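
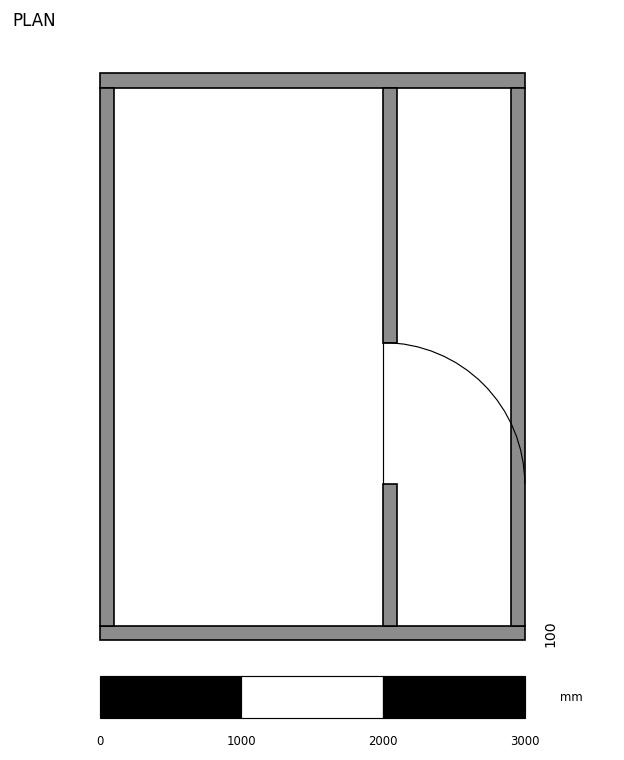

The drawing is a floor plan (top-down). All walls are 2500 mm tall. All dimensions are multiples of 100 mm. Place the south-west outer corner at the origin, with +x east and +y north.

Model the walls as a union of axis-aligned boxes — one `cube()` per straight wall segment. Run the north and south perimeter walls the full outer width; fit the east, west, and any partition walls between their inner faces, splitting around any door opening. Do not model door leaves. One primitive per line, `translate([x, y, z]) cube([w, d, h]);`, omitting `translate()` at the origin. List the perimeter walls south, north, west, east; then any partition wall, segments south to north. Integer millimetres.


cube([3000, 100, 2500]);
translate([0, 3900, 0]) cube([3000, 100, 2500]);
translate([0, 100, 0]) cube([100, 3800, 2500]);
translate([2900, 100, 0]) cube([100, 3800, 2500]);
translate([2000, 100, 0]) cube([100, 1000, 2500]);
translate([2000, 2100, 0]) cube([100, 1800, 2500]);


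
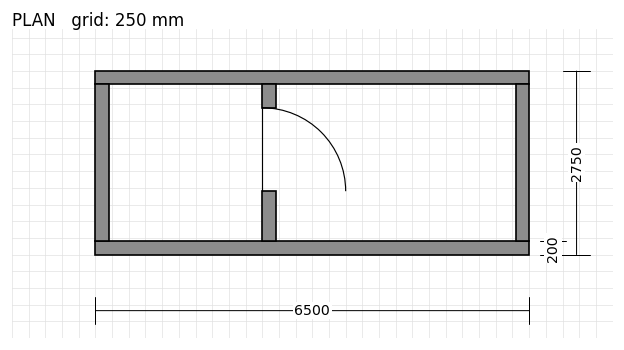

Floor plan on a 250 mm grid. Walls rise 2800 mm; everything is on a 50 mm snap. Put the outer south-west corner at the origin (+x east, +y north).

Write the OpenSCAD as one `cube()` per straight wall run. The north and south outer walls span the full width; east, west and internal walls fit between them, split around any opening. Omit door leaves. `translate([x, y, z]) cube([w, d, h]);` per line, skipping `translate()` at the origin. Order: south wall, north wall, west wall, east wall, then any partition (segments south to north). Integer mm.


cube([6500, 200, 2800]);
translate([0, 2550, 0]) cube([6500, 200, 2800]);
translate([0, 200, 0]) cube([200, 2350, 2800]);
translate([6300, 200, 0]) cube([200, 2350, 2800]);
translate([2500, 200, 0]) cube([200, 750, 2800]);
translate([2500, 2200, 0]) cube([200, 350, 2800]);


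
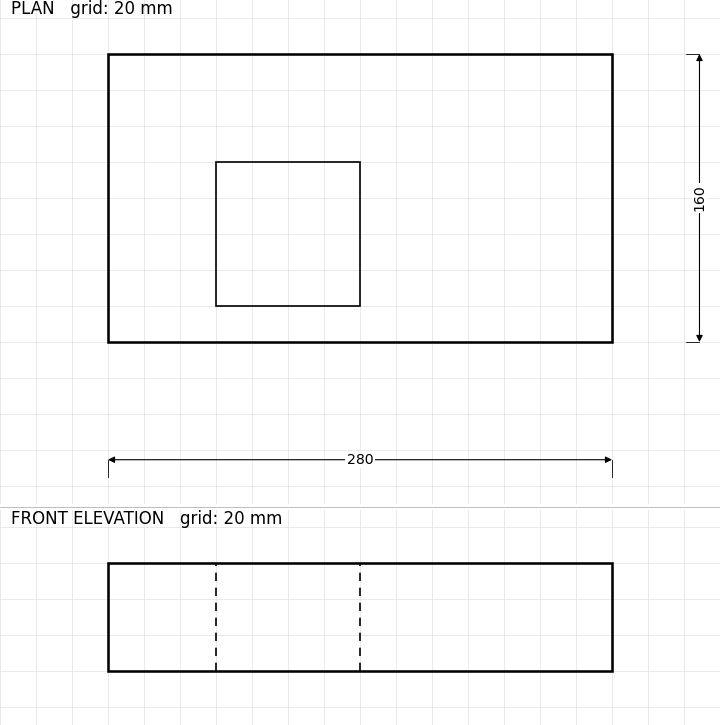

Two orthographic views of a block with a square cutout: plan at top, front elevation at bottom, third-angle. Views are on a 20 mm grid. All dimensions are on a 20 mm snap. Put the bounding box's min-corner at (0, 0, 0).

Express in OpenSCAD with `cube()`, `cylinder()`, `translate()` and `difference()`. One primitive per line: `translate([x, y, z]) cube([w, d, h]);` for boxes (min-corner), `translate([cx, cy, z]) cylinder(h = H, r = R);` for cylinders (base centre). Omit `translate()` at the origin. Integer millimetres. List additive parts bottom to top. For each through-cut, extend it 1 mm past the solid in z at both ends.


difference() {
  cube([280, 160, 60]);
  translate([60, 20, -1]) cube([80, 80, 62]);
}


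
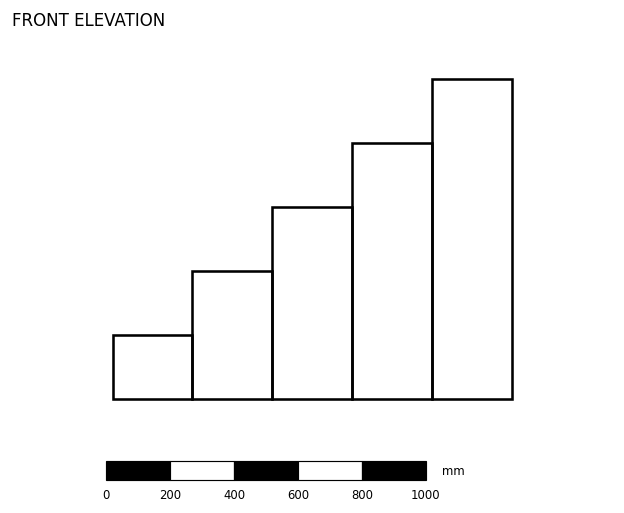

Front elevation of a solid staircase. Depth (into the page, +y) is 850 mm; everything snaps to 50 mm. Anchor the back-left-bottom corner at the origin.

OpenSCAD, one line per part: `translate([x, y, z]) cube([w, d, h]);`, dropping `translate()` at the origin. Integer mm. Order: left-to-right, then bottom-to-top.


cube([250, 850, 200]);
translate([250, 0, 0]) cube([250, 850, 400]);
translate([500, 0, 0]) cube([250, 850, 600]);
translate([750, 0, 0]) cube([250, 850, 800]);
translate([1000, 0, 0]) cube([250, 850, 1000]);


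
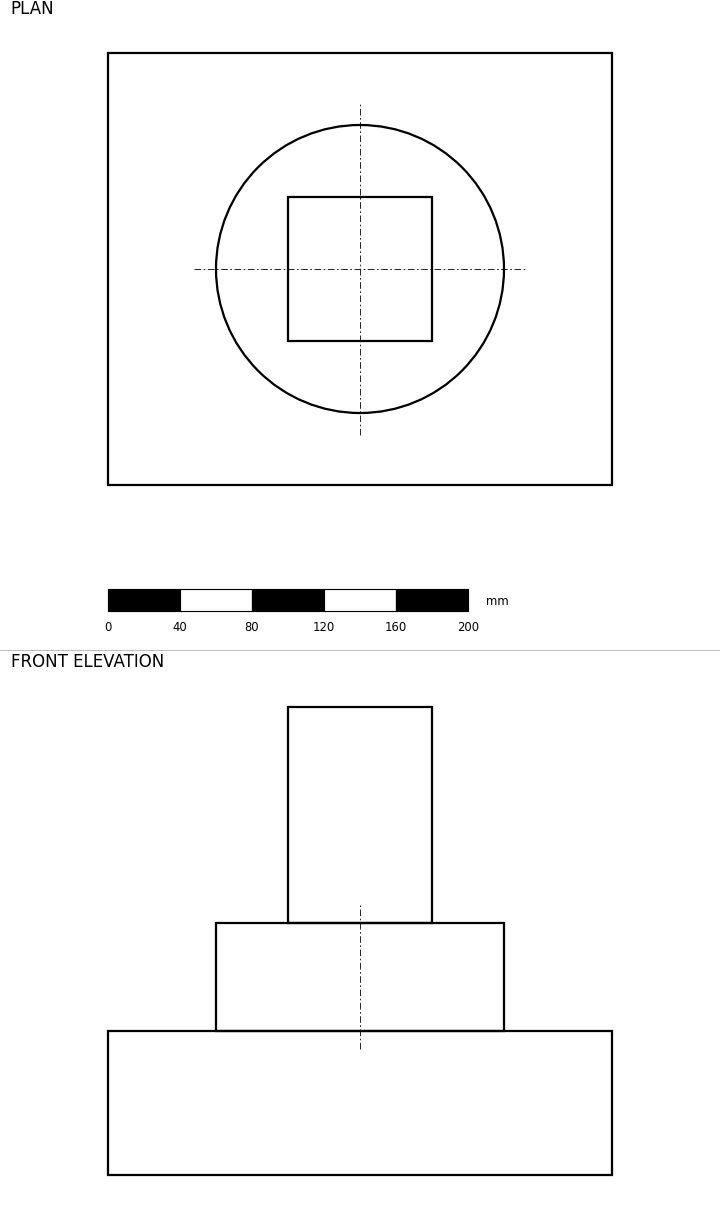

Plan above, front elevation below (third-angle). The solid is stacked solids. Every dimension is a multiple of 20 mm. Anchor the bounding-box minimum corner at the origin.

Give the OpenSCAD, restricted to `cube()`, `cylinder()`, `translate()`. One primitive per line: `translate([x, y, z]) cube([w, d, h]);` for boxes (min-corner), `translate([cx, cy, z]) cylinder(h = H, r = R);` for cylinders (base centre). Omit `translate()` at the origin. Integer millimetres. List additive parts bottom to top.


cube([280, 240, 80]);
translate([140, 120, 80]) cylinder(h = 60, r = 80);
translate([100, 80, 140]) cube([80, 80, 120]);


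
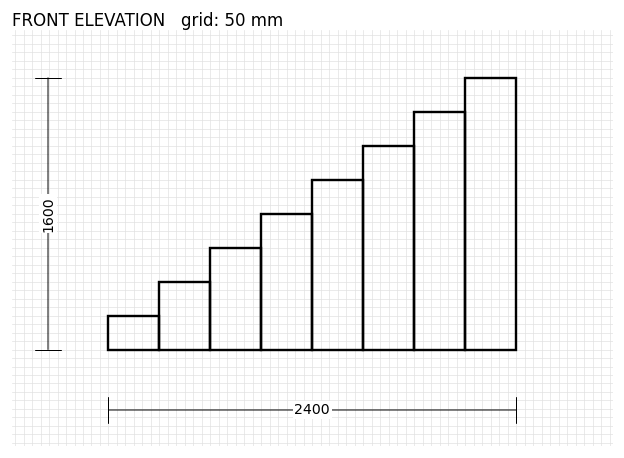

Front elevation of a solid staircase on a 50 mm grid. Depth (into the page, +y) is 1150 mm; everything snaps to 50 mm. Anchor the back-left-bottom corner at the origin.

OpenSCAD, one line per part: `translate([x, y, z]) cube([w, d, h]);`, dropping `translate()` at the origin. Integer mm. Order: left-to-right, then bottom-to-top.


cube([300, 1150, 200]);
translate([300, 0, 0]) cube([300, 1150, 400]);
translate([600, 0, 0]) cube([300, 1150, 600]);
translate([900, 0, 0]) cube([300, 1150, 800]);
translate([1200, 0, 0]) cube([300, 1150, 1000]);
translate([1500, 0, 0]) cube([300, 1150, 1200]);
translate([1800, 0, 0]) cube([300, 1150, 1400]);
translate([2100, 0, 0]) cube([300, 1150, 1600]);


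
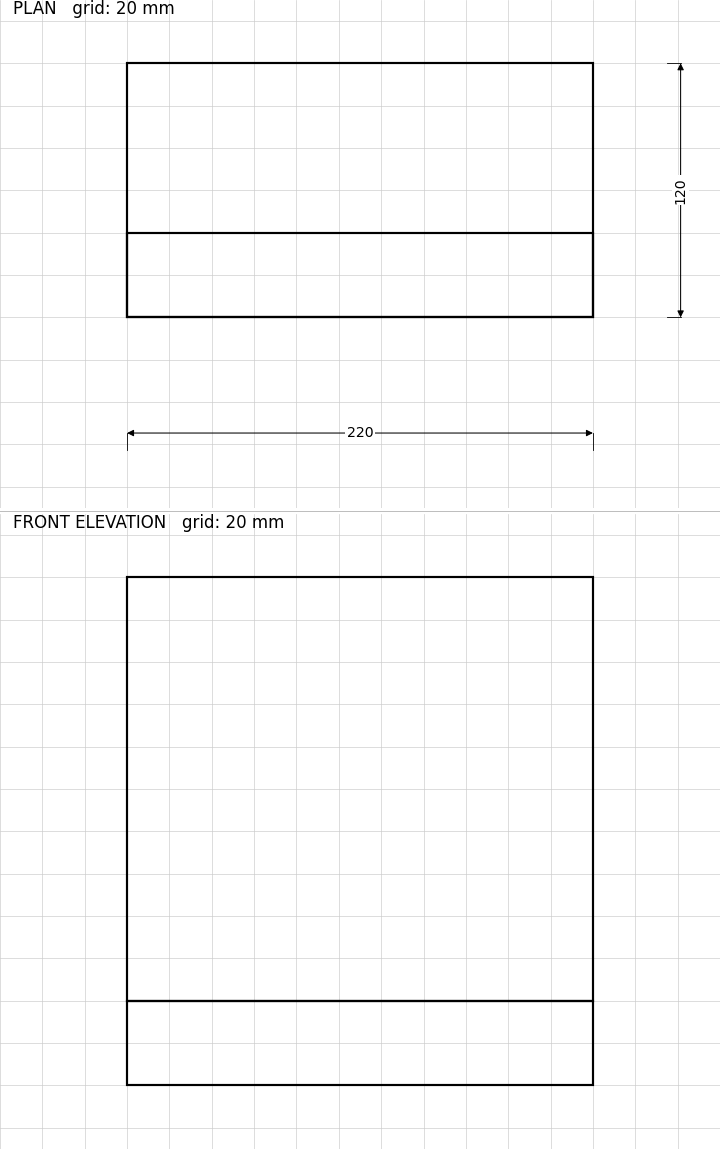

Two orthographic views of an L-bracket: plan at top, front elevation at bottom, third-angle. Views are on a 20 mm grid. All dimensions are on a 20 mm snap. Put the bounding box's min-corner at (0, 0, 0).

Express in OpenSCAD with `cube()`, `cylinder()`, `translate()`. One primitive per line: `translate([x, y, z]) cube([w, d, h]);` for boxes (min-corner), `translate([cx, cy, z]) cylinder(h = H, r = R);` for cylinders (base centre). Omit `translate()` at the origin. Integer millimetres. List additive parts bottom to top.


cube([220, 120, 40]);
translate([0, 0, 40]) cube([220, 40, 200]);


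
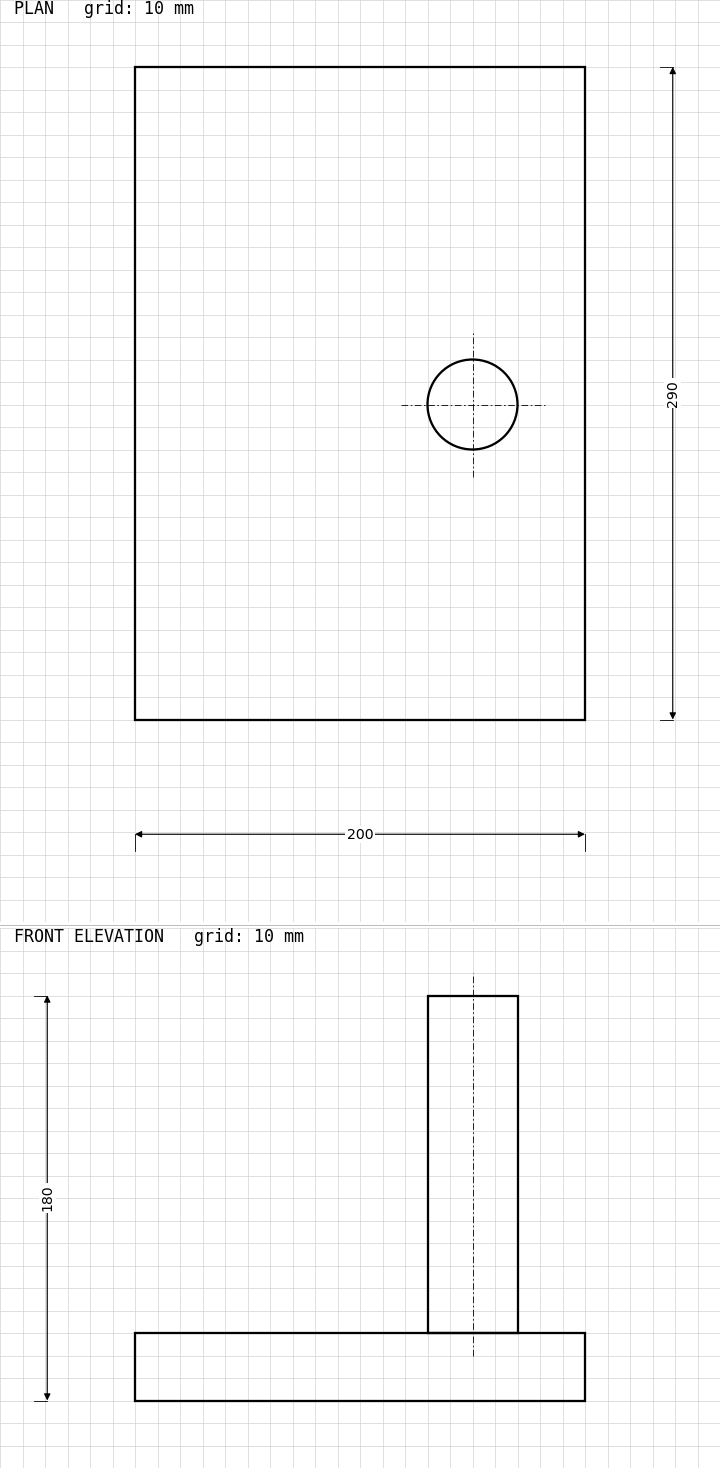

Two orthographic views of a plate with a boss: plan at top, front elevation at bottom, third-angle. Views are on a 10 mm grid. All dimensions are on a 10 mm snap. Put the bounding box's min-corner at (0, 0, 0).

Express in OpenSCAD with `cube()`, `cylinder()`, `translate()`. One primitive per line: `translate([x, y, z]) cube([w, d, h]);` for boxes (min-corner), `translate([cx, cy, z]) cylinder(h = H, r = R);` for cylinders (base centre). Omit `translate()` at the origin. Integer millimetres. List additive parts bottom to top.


cube([200, 290, 30]);
translate([150, 140, 30]) cylinder(h = 150, r = 20);


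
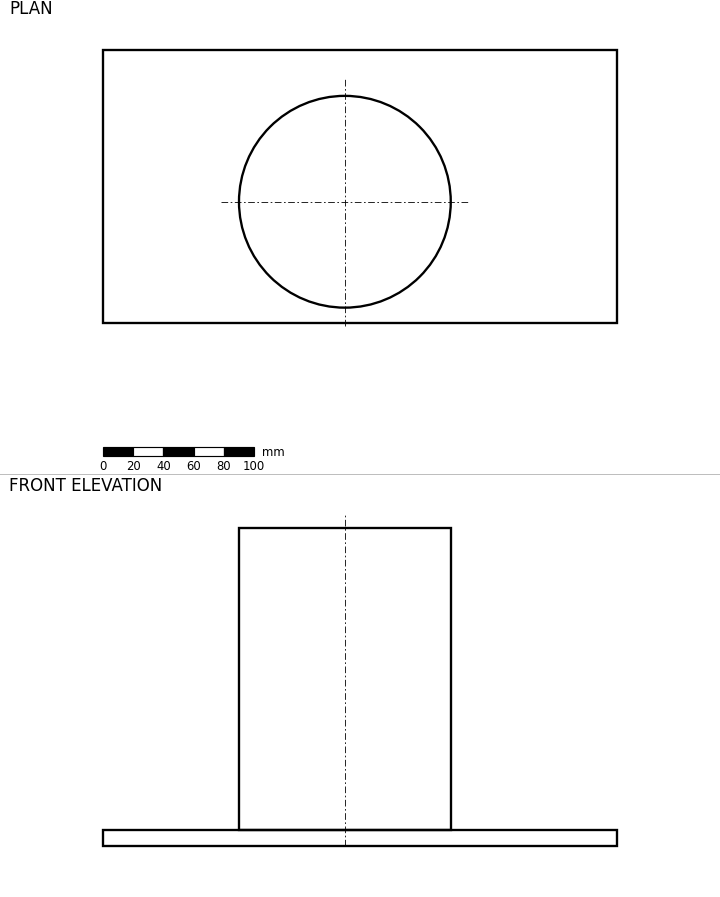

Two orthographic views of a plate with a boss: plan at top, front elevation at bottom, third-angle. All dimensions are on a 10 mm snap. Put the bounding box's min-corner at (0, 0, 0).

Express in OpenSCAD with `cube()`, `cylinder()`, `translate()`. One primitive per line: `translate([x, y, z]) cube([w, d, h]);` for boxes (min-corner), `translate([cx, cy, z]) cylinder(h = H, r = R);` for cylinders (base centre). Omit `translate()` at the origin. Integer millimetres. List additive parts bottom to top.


cube([340, 180, 10]);
translate([160, 80, 10]) cylinder(h = 200, r = 70);


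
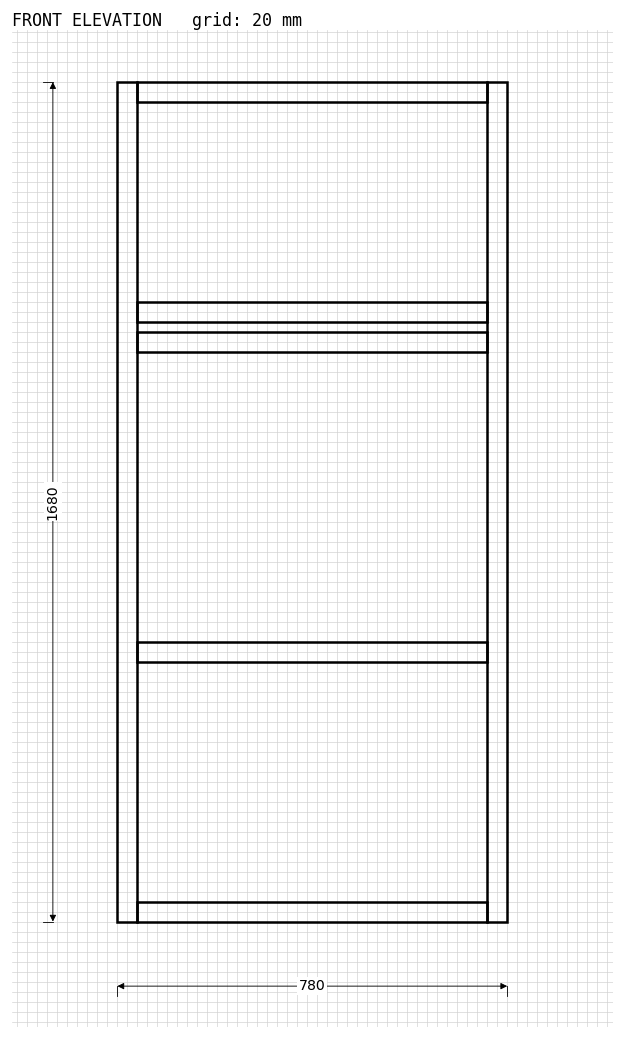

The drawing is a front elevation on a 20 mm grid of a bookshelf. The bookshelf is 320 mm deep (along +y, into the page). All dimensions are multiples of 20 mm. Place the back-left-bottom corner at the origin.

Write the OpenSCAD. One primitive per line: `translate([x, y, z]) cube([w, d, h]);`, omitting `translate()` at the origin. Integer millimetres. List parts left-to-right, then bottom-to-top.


cube([40, 320, 1680]);
translate([40, 0, 0]) cube([700, 320, 40]);
translate([40, 0, 520]) cube([700, 320, 40]);
translate([40, 0, 1140]) cube([700, 320, 40]);
translate([40, 0, 1200]) cube([700, 320, 40]);
translate([40, 0, 1640]) cube([700, 320, 40]);
translate([740, 0, 0]) cube([40, 320, 1680]);


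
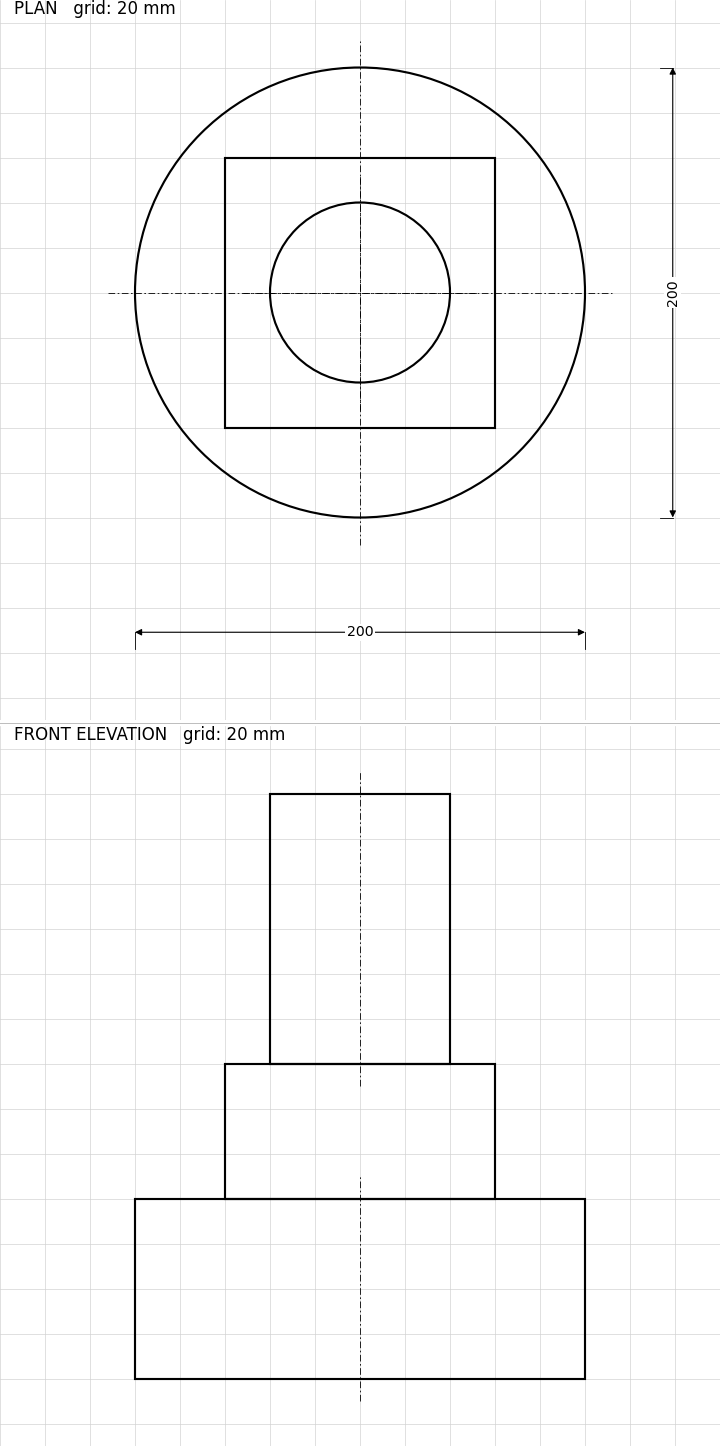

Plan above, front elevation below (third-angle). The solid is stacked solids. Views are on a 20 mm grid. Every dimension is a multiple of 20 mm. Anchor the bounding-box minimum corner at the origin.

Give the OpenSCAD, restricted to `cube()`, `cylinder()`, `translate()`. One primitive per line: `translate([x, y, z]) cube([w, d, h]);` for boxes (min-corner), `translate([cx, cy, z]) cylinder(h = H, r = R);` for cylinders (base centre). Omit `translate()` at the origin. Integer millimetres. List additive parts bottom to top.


translate([100, 100, 0]) cylinder(h = 80, r = 100);
translate([40, 40, 80]) cube([120, 120, 60]);
translate([100, 100, 140]) cylinder(h = 120, r = 40);


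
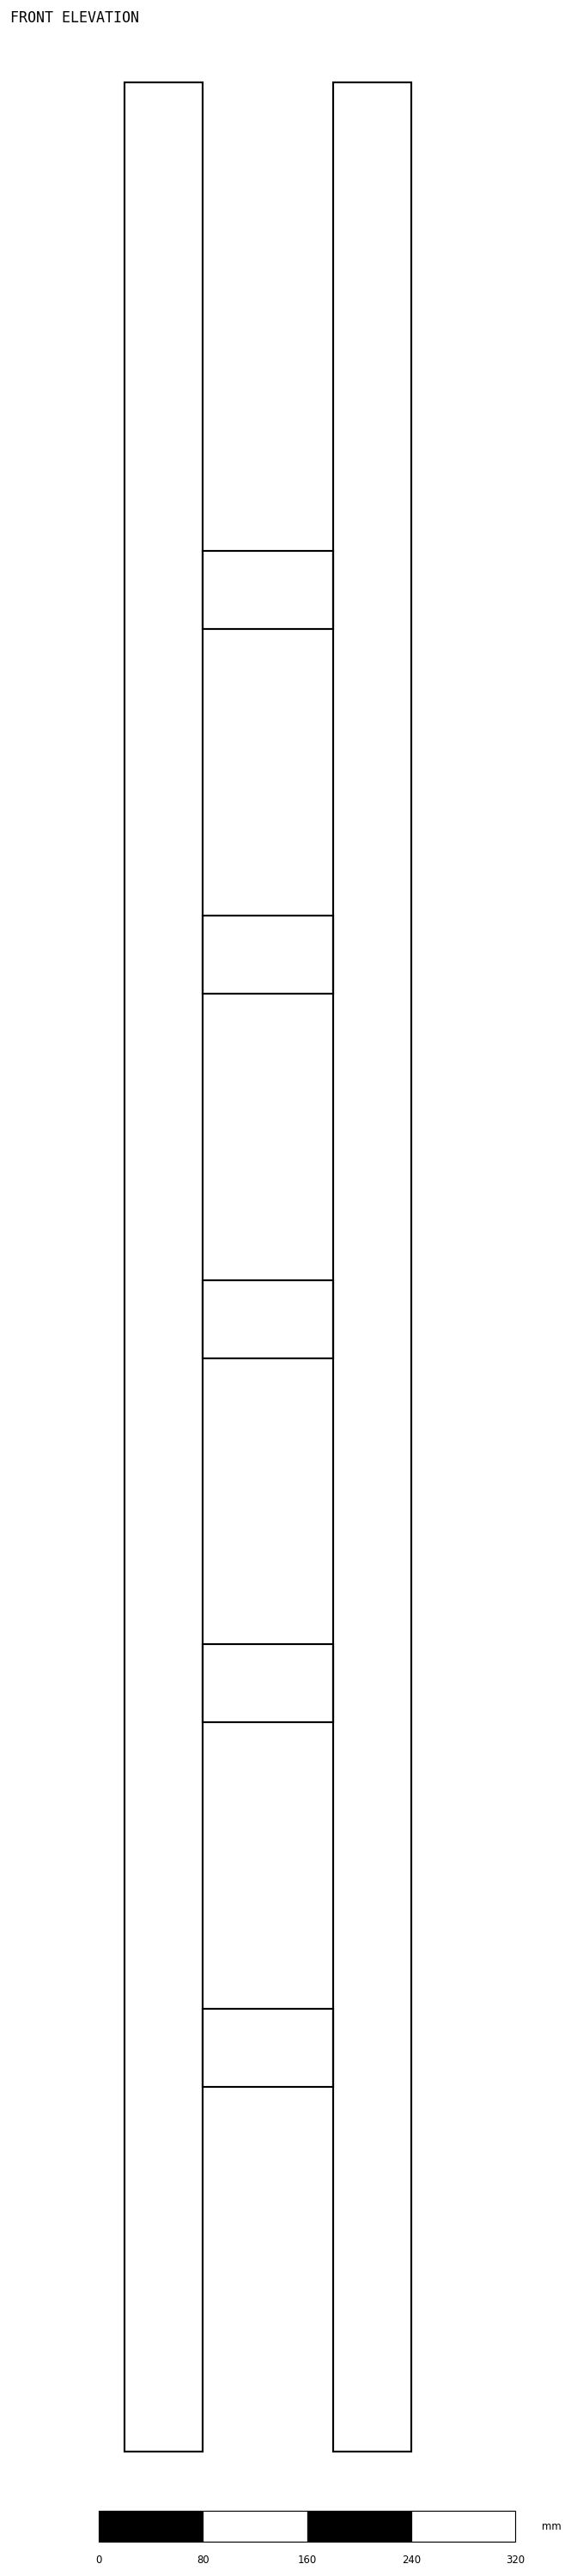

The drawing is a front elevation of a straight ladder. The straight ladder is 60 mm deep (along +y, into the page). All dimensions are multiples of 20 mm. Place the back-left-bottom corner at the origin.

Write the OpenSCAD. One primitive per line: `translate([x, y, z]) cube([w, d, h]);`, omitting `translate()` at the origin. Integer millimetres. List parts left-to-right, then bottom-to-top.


cube([60, 60, 1820]);
translate([60, 0, 280]) cube([100, 60, 60]);
translate([60, 0, 560]) cube([100, 60, 60]);
translate([60, 0, 840]) cube([100, 60, 60]);
translate([60, 0, 1120]) cube([100, 60, 60]);
translate([60, 0, 1400]) cube([100, 60, 60]);
translate([160, 0, 0]) cube([60, 60, 1820]);


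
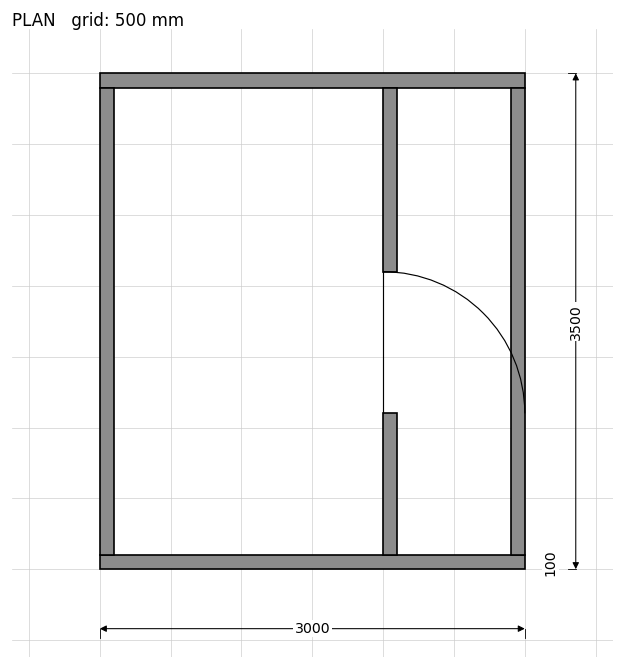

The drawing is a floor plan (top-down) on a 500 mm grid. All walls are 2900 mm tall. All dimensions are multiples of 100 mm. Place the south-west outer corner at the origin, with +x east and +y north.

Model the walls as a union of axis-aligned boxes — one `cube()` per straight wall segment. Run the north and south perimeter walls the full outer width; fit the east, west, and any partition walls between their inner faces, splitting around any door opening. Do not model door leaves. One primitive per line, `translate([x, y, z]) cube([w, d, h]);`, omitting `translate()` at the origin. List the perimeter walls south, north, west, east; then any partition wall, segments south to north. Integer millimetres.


cube([3000, 100, 2900]);
translate([0, 3400, 0]) cube([3000, 100, 2900]);
translate([0, 100, 0]) cube([100, 3300, 2900]);
translate([2900, 100, 0]) cube([100, 3300, 2900]);
translate([2000, 100, 0]) cube([100, 1000, 2900]);
translate([2000, 2100, 0]) cube([100, 1300, 2900]);


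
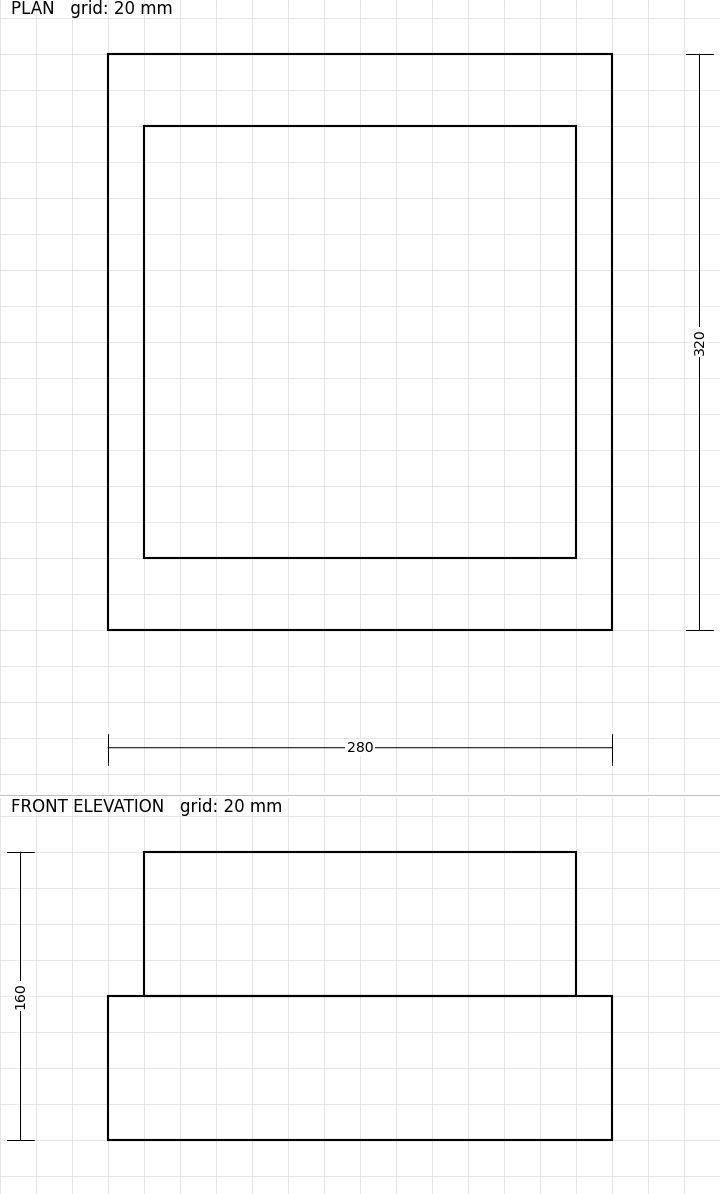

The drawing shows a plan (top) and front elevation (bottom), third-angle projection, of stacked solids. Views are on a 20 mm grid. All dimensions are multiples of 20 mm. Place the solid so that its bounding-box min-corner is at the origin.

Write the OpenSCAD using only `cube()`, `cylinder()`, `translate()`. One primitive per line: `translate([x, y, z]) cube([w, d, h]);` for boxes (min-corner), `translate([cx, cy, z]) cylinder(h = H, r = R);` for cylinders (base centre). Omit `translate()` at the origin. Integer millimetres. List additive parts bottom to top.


cube([280, 320, 80]);
translate([20, 40, 80]) cube([240, 240, 80]);


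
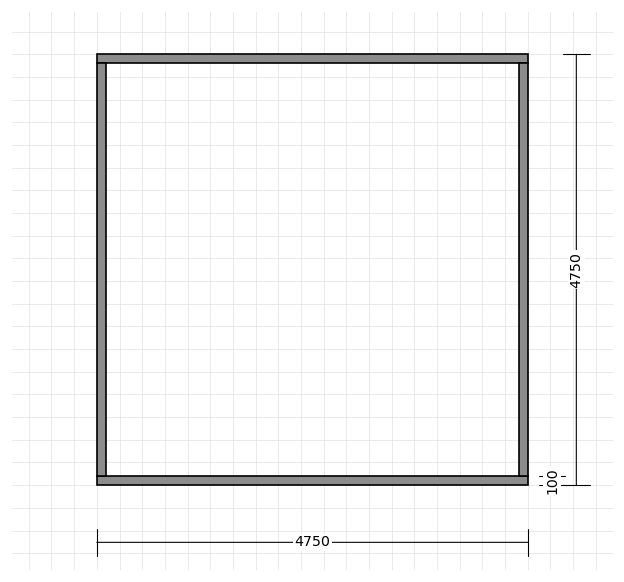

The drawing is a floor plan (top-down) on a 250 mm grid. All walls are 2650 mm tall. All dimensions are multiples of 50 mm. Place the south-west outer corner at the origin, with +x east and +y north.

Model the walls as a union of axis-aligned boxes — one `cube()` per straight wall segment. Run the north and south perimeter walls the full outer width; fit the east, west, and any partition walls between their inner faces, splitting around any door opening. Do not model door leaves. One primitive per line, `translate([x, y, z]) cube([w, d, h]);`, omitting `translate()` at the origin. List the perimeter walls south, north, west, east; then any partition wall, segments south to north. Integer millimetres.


cube([4750, 100, 2650]);
translate([0, 4650, 0]) cube([4750, 100, 2650]);
translate([0, 100, 0]) cube([100, 4550, 2650]);
translate([4650, 100, 0]) cube([100, 4550, 2650]);


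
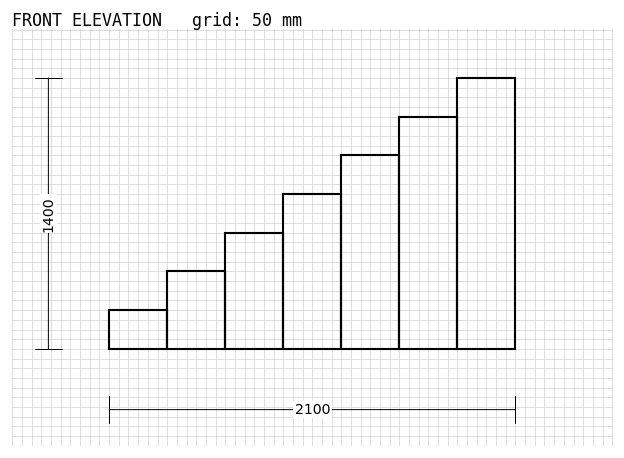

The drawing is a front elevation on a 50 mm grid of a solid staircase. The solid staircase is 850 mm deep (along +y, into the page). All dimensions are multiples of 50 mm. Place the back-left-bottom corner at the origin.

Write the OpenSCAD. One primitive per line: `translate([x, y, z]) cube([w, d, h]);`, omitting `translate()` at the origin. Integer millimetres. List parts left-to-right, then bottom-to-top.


cube([300, 850, 200]);
translate([300, 0, 0]) cube([300, 850, 400]);
translate([600, 0, 0]) cube([300, 850, 600]);
translate([900, 0, 0]) cube([300, 850, 800]);
translate([1200, 0, 0]) cube([300, 850, 1000]);
translate([1500, 0, 0]) cube([300, 850, 1200]);
translate([1800, 0, 0]) cube([300, 850, 1400]);


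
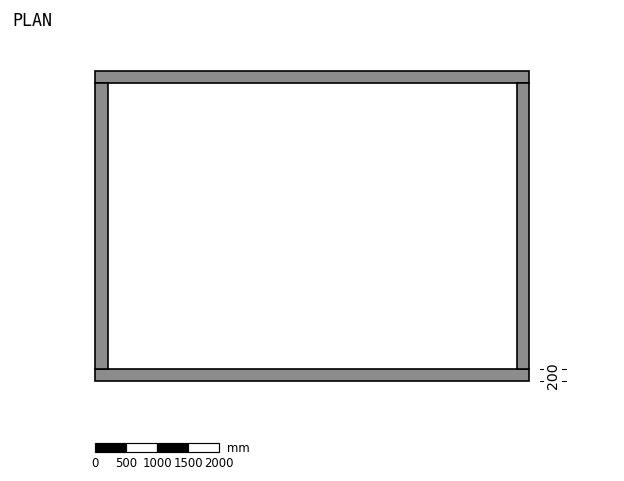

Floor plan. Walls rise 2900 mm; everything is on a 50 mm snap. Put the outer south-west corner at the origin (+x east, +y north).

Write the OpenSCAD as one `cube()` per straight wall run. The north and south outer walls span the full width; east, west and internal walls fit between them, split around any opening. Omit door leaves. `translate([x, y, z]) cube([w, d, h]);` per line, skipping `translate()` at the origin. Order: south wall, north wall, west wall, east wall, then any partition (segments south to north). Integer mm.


cube([7000, 200, 2900]);
translate([0, 4800, 0]) cube([7000, 200, 2900]);
translate([0, 200, 0]) cube([200, 4600, 2900]);
translate([6800, 200, 0]) cube([200, 4600, 2900]);


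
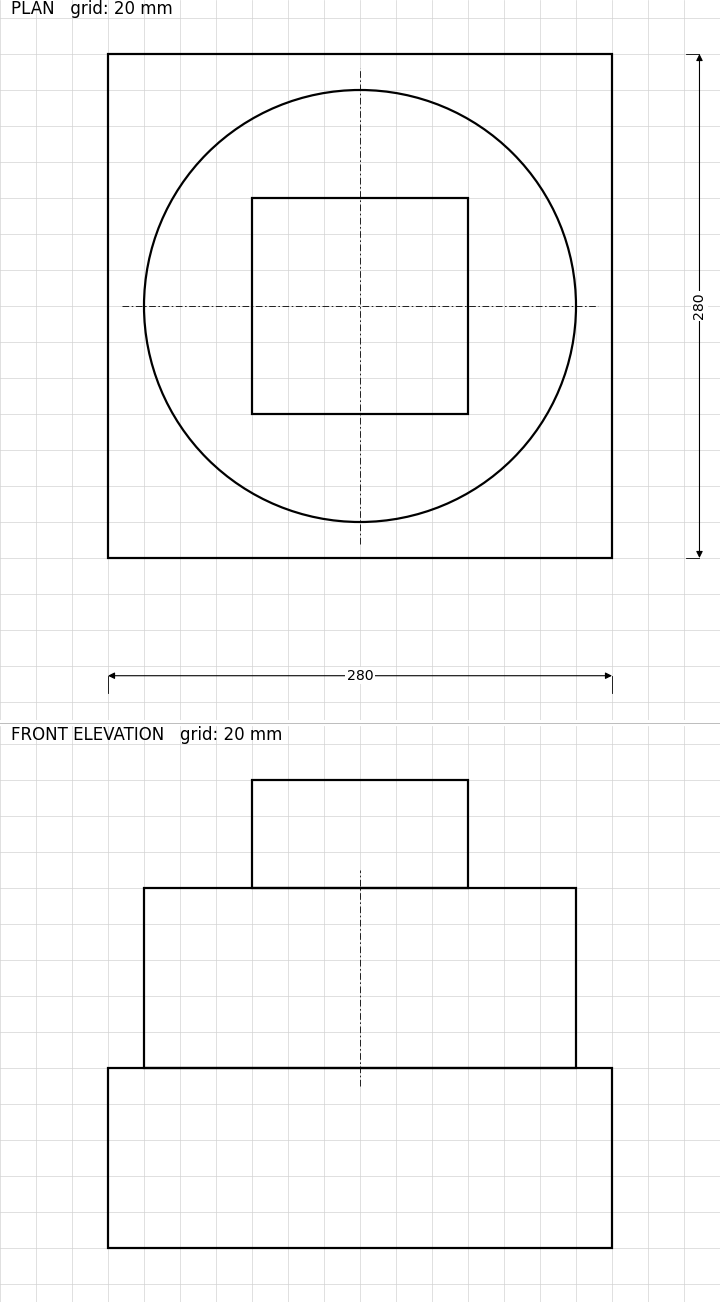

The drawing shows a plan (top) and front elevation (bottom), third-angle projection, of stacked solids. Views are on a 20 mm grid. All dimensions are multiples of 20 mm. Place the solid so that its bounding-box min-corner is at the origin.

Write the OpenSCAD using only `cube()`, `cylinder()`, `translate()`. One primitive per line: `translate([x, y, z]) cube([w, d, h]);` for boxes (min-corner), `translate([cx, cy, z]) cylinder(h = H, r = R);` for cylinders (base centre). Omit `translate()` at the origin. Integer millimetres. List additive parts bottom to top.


cube([280, 280, 100]);
translate([140, 140, 100]) cylinder(h = 100, r = 120);
translate([80, 80, 200]) cube([120, 120, 60]);


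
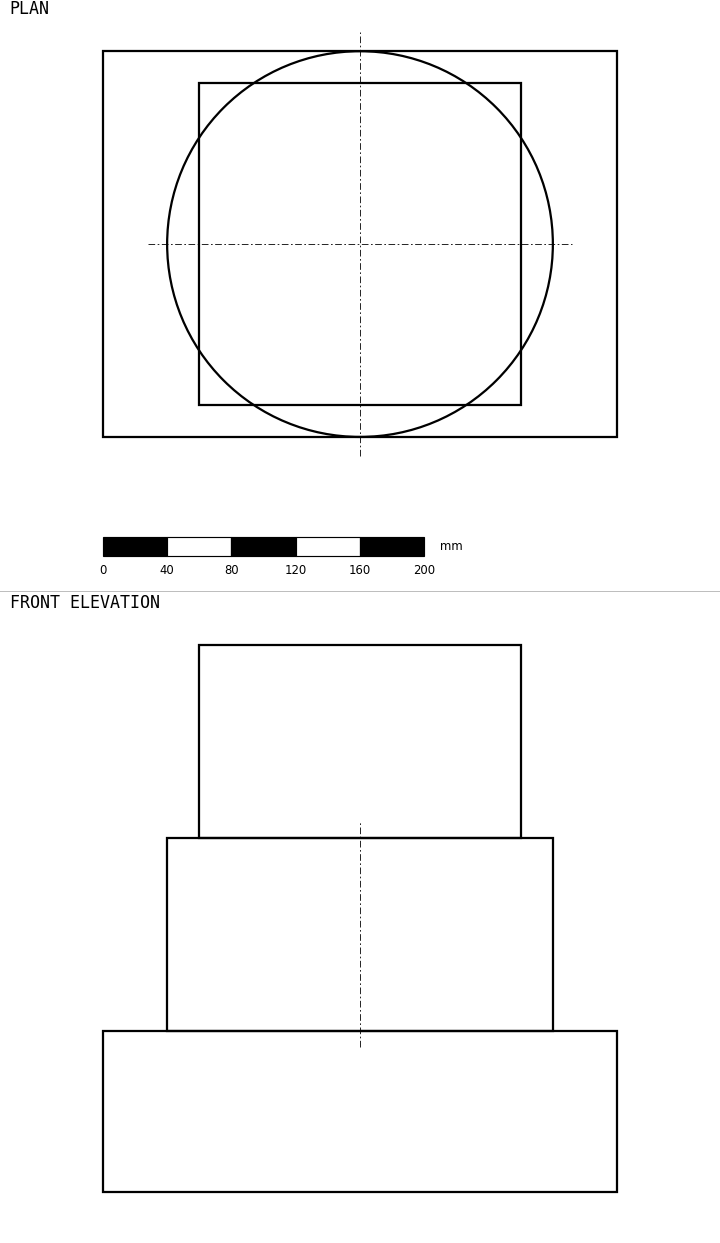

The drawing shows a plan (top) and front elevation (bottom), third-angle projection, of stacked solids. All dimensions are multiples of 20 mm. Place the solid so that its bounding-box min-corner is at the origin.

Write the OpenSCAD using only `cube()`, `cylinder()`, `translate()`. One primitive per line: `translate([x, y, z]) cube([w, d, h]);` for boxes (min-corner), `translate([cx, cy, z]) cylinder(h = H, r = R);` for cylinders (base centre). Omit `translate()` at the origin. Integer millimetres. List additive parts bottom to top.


cube([320, 240, 100]);
translate([160, 120, 100]) cylinder(h = 120, r = 120);
translate([60, 20, 220]) cube([200, 200, 120]);


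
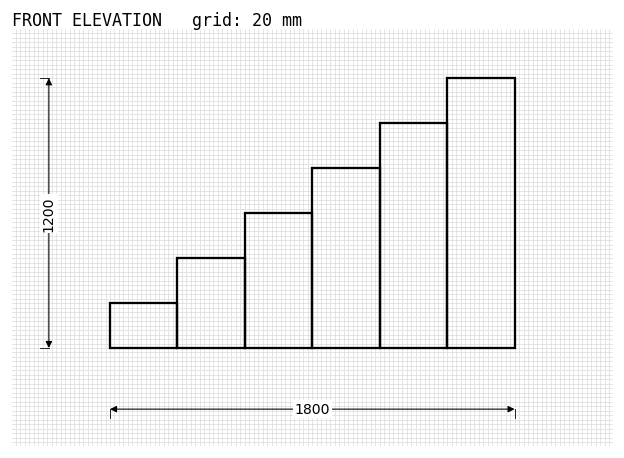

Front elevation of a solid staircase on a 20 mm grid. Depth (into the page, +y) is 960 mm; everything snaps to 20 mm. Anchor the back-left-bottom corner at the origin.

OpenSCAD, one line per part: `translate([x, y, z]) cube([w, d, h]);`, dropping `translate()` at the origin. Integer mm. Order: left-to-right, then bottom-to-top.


cube([300, 960, 200]);
translate([300, 0, 0]) cube([300, 960, 400]);
translate([600, 0, 0]) cube([300, 960, 600]);
translate([900, 0, 0]) cube([300, 960, 800]);
translate([1200, 0, 0]) cube([300, 960, 1000]);
translate([1500, 0, 0]) cube([300, 960, 1200]);


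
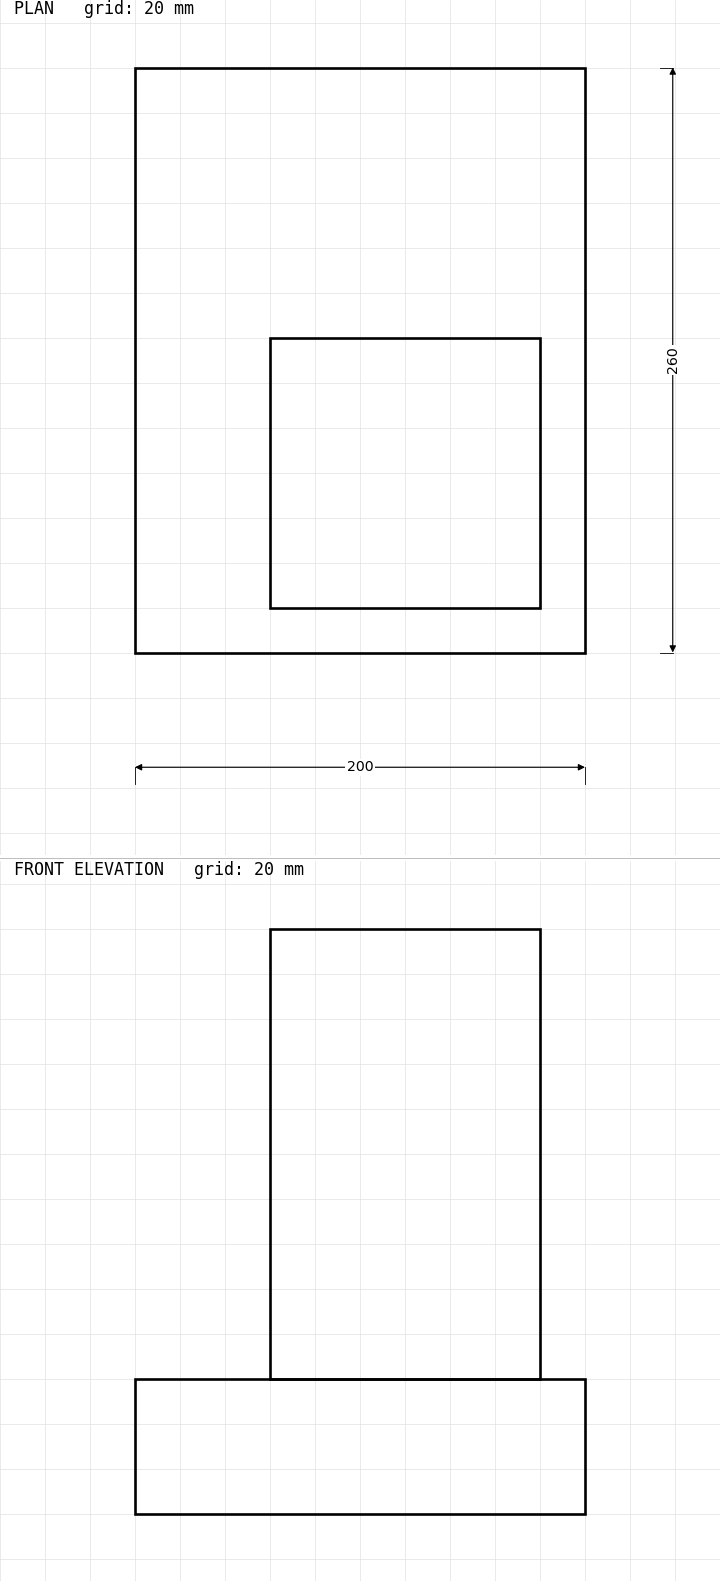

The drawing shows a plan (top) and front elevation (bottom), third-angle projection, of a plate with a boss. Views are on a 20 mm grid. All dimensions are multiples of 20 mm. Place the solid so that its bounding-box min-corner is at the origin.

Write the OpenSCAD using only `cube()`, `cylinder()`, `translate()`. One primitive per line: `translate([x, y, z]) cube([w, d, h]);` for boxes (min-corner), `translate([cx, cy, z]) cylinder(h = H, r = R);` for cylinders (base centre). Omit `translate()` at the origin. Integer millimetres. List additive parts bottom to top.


cube([200, 260, 60]);
translate([60, 20, 60]) cube([120, 120, 200]);


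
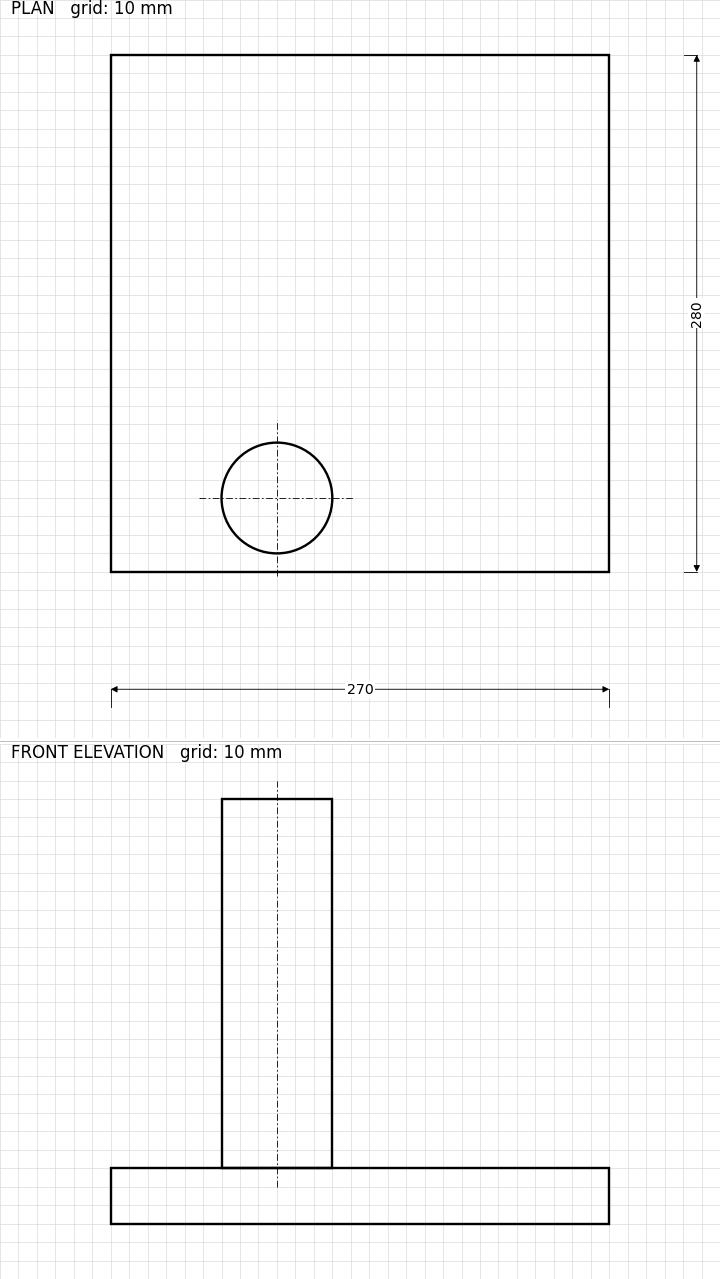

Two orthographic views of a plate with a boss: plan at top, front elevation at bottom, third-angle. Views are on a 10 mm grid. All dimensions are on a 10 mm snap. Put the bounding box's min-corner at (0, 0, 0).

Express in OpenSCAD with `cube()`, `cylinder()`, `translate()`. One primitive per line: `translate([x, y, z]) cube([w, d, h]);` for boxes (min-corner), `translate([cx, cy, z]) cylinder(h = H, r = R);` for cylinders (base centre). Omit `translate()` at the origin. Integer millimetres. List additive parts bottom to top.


cube([270, 280, 30]);
translate([90, 40, 30]) cylinder(h = 200, r = 30);


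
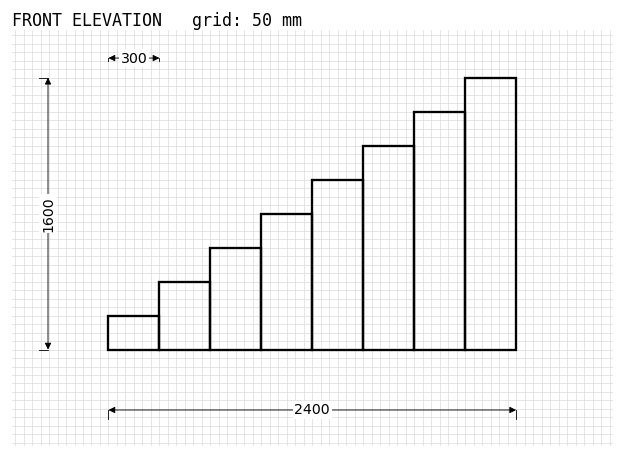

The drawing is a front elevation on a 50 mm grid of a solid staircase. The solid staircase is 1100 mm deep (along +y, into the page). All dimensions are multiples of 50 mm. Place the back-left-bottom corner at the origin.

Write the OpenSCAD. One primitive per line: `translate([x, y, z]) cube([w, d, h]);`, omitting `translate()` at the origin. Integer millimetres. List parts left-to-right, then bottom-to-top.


cube([300, 1100, 200]);
translate([300, 0, 0]) cube([300, 1100, 400]);
translate([600, 0, 0]) cube([300, 1100, 600]);
translate([900, 0, 0]) cube([300, 1100, 800]);
translate([1200, 0, 0]) cube([300, 1100, 1000]);
translate([1500, 0, 0]) cube([300, 1100, 1200]);
translate([1800, 0, 0]) cube([300, 1100, 1400]);
translate([2100, 0, 0]) cube([300, 1100, 1600]);


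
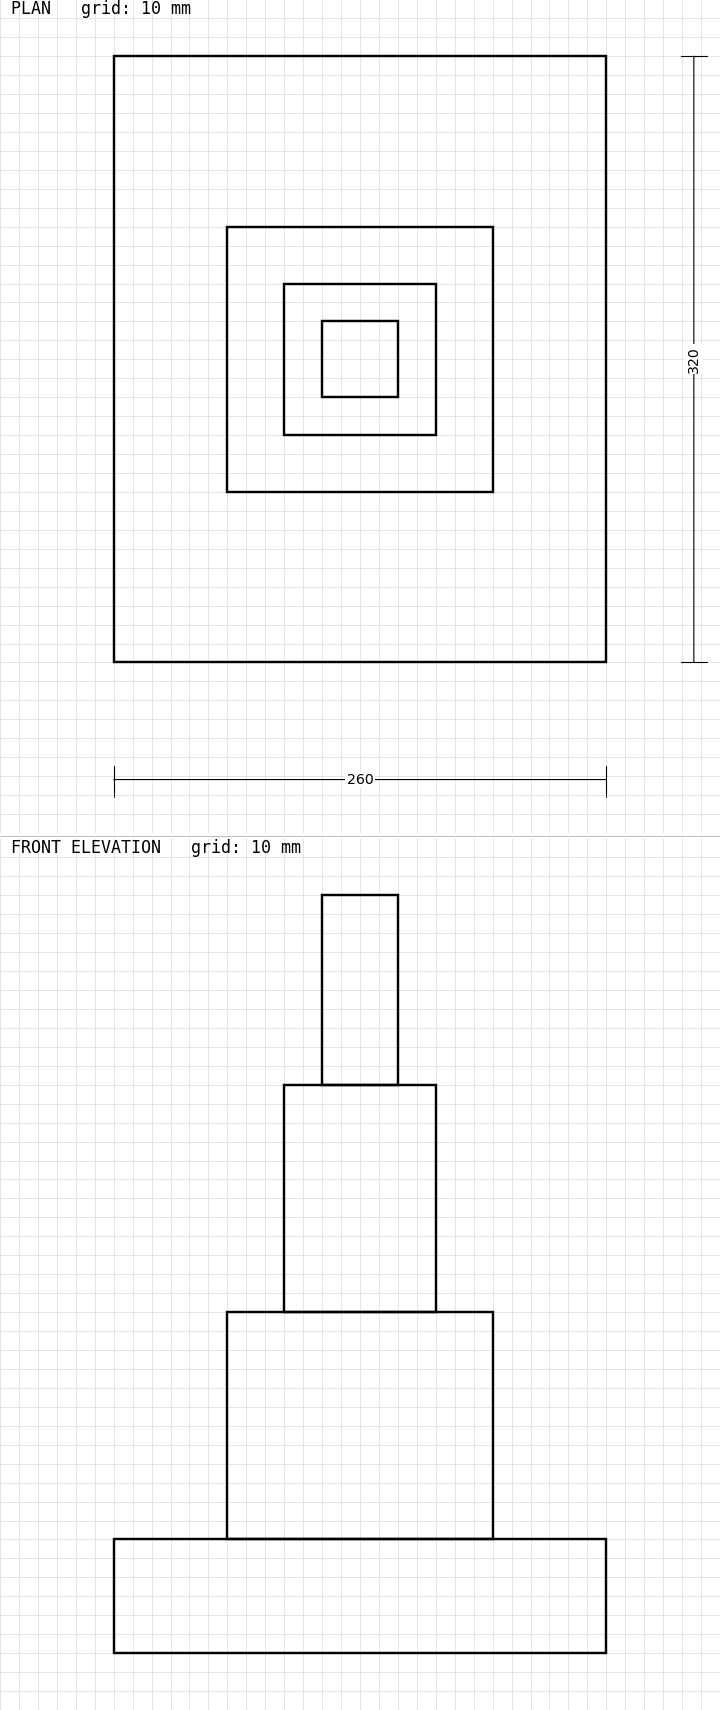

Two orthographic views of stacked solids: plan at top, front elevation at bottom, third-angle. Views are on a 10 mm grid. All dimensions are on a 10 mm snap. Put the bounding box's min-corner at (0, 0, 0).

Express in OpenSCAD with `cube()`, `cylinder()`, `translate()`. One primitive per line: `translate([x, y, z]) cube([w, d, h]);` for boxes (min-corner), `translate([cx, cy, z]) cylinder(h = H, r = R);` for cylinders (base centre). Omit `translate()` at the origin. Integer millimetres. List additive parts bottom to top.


cube([260, 320, 60]);
translate([60, 90, 60]) cube([140, 140, 120]);
translate([90, 120, 180]) cube([80, 80, 120]);
translate([110, 140, 300]) cube([40, 40, 100]);


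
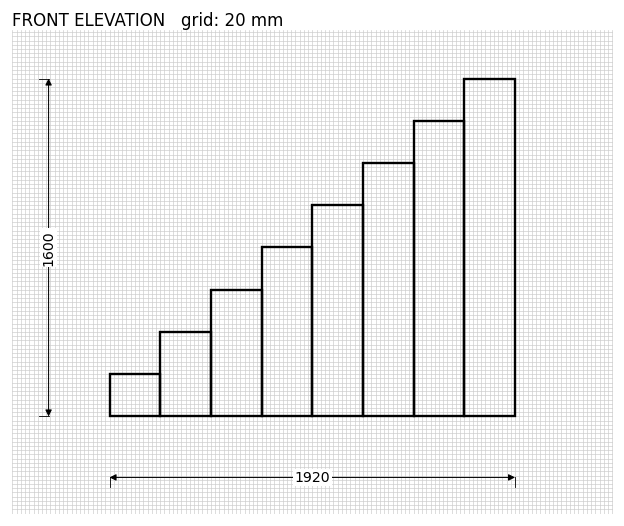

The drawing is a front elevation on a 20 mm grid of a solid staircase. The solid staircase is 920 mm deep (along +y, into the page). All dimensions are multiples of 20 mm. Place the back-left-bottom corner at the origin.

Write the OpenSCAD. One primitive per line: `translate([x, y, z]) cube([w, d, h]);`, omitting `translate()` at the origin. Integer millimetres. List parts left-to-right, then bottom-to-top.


cube([240, 920, 200]);
translate([240, 0, 0]) cube([240, 920, 400]);
translate([480, 0, 0]) cube([240, 920, 600]);
translate([720, 0, 0]) cube([240, 920, 800]);
translate([960, 0, 0]) cube([240, 920, 1000]);
translate([1200, 0, 0]) cube([240, 920, 1200]);
translate([1440, 0, 0]) cube([240, 920, 1400]);
translate([1680, 0, 0]) cube([240, 920, 1600]);


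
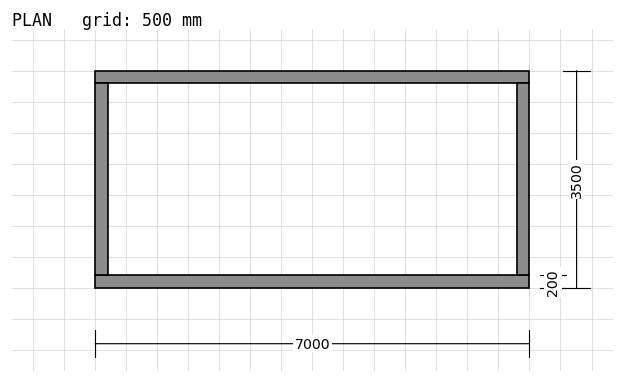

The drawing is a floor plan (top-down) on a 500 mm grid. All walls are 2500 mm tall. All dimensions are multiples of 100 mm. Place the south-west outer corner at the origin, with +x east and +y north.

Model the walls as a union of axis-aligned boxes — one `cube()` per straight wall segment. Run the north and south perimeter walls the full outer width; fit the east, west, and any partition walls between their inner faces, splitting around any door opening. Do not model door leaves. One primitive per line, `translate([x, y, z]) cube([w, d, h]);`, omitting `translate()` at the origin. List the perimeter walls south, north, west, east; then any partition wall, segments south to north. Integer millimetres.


cube([7000, 200, 2500]);
translate([0, 3300, 0]) cube([7000, 200, 2500]);
translate([0, 200, 0]) cube([200, 3100, 2500]);
translate([6800, 200, 0]) cube([200, 3100, 2500]);


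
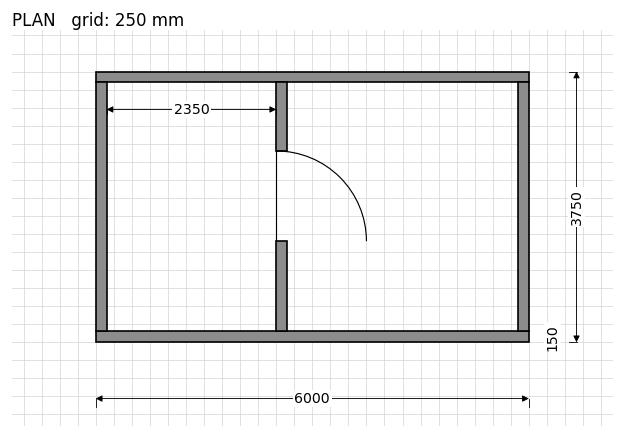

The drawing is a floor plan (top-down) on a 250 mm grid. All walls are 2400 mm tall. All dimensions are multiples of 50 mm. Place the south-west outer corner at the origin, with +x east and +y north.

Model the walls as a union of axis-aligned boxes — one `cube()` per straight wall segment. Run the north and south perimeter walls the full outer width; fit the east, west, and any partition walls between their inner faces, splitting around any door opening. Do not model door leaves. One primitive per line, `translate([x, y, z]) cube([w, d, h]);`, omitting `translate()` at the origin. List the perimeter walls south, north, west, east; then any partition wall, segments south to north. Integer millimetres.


cube([6000, 150, 2400]);
translate([0, 3600, 0]) cube([6000, 150, 2400]);
translate([0, 150, 0]) cube([150, 3450, 2400]);
translate([5850, 150, 0]) cube([150, 3450, 2400]);
translate([2500, 150, 0]) cube([150, 1250, 2400]);
translate([2500, 2650, 0]) cube([150, 950, 2400]);


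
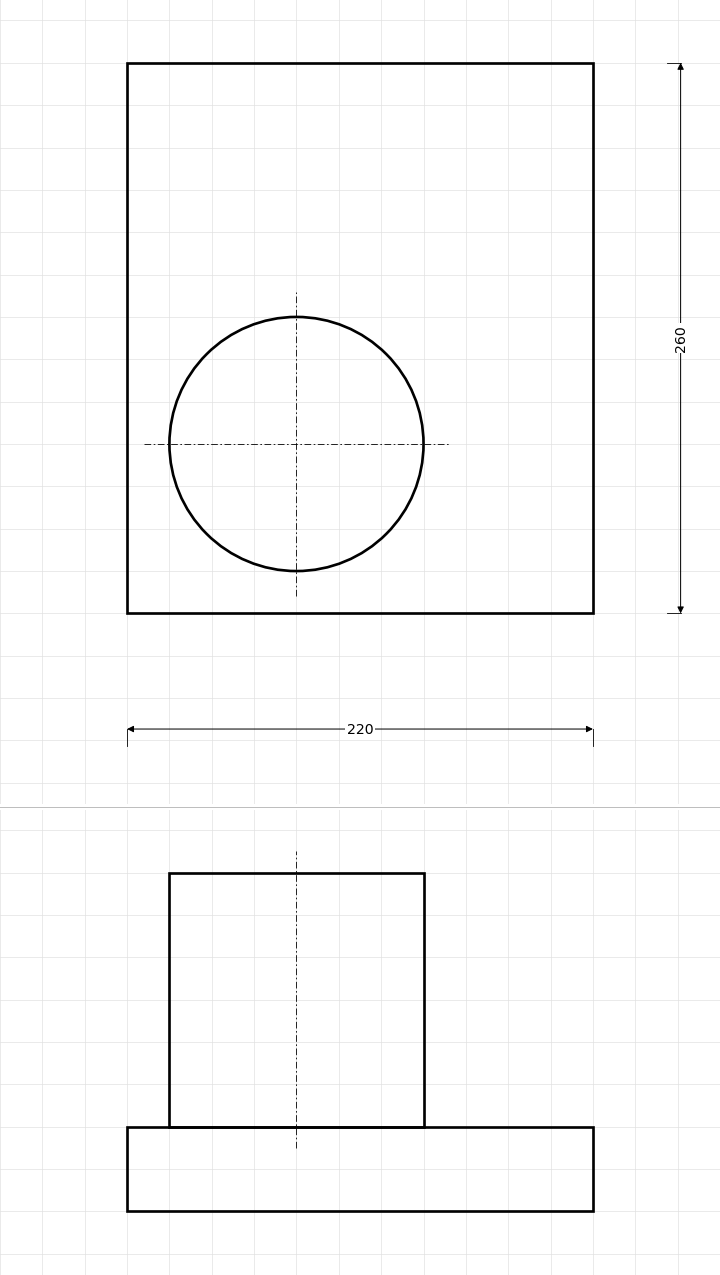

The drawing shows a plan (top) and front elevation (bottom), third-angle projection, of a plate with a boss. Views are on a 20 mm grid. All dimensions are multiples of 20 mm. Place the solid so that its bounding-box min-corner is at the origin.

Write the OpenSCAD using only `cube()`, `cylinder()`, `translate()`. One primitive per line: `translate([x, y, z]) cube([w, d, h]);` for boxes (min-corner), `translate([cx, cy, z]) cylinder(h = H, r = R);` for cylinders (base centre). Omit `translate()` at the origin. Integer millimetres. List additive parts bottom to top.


cube([220, 260, 40]);
translate([80, 80, 40]) cylinder(h = 120, r = 60);


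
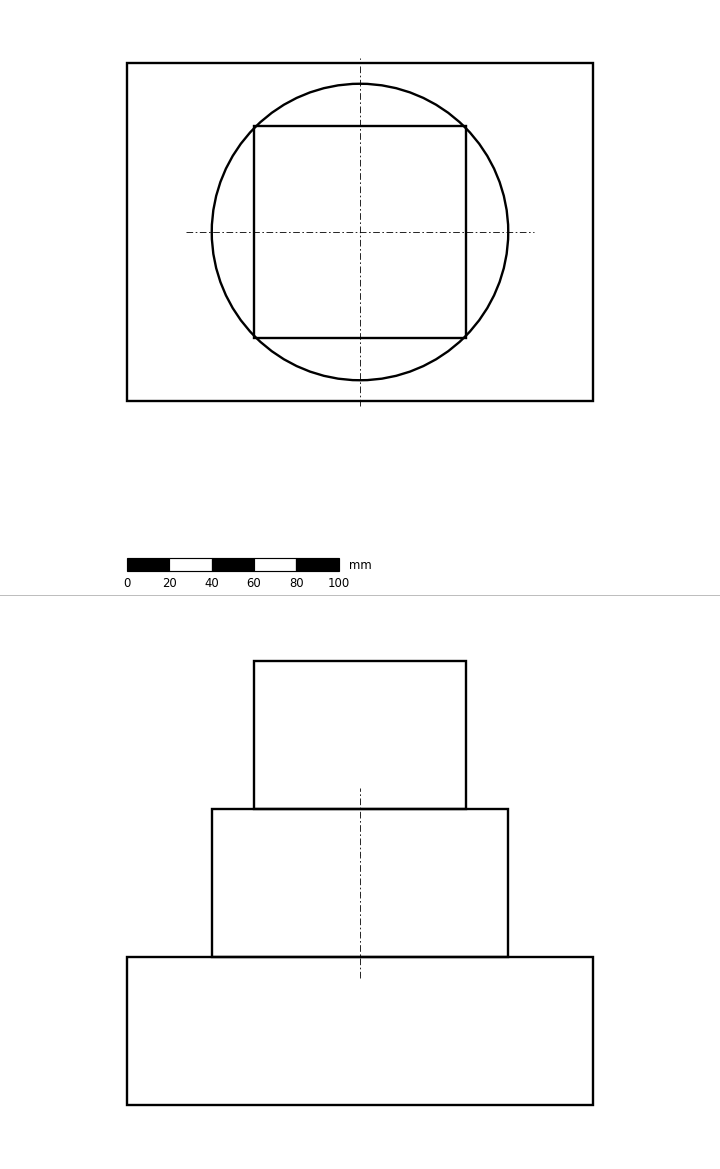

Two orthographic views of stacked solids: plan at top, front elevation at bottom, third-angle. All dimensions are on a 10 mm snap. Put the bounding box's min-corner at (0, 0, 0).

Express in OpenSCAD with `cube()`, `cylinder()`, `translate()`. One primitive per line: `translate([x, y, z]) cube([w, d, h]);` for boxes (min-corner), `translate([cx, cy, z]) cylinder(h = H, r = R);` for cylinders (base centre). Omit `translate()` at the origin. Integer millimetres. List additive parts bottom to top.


cube([220, 160, 70]);
translate([110, 80, 70]) cylinder(h = 70, r = 70);
translate([60, 30, 140]) cube([100, 100, 70]);


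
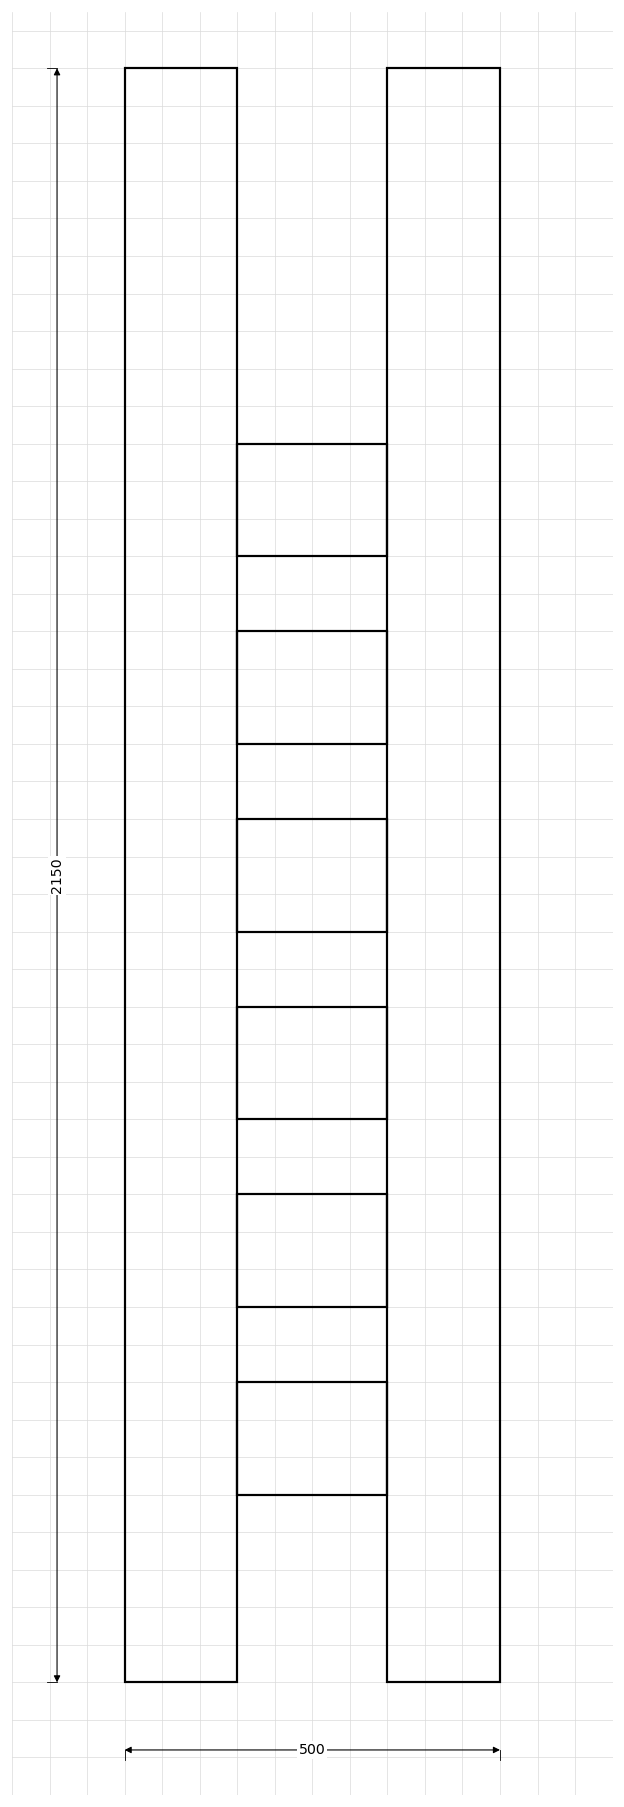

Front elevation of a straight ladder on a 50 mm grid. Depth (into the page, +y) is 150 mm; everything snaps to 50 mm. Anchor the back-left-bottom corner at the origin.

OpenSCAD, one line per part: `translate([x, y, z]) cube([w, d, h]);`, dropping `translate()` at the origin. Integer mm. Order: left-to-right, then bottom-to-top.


cube([150, 150, 2150]);
translate([150, 0, 250]) cube([200, 150, 150]);
translate([150, 0, 500]) cube([200, 150, 150]);
translate([150, 0, 750]) cube([200, 150, 150]);
translate([150, 0, 1000]) cube([200, 150, 150]);
translate([150, 0, 1250]) cube([200, 150, 150]);
translate([150, 0, 1500]) cube([200, 150, 150]);
translate([350, 0, 0]) cube([150, 150, 2150]);


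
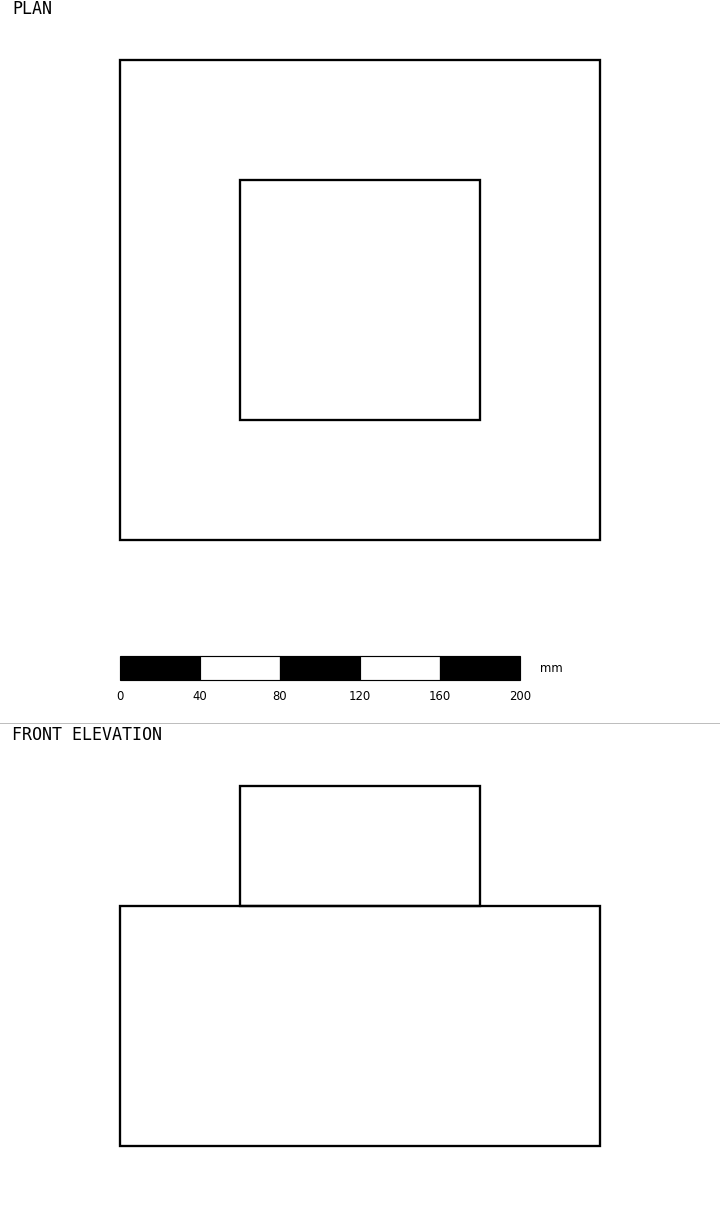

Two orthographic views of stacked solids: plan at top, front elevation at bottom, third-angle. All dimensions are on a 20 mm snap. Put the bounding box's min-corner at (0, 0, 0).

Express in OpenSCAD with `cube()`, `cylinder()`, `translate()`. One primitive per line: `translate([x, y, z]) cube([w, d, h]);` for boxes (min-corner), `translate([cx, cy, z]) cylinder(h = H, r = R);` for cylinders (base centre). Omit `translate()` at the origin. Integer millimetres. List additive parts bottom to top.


cube([240, 240, 120]);
translate([60, 60, 120]) cube([120, 120, 60]);


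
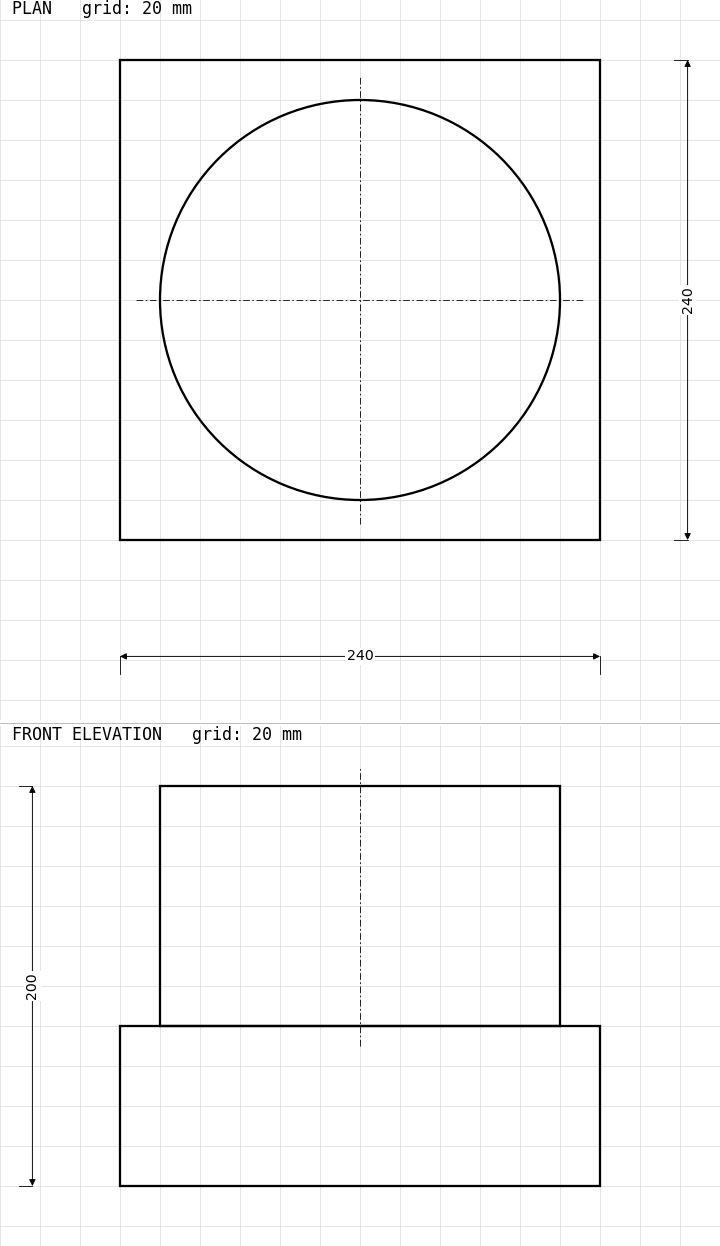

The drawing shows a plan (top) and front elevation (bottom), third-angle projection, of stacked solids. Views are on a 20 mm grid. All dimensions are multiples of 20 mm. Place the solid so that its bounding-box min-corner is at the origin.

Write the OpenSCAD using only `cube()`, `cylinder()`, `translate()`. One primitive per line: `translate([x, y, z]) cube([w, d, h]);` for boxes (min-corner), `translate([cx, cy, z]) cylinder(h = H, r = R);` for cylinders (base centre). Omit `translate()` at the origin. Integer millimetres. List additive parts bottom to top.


cube([240, 240, 80]);
translate([120, 120, 80]) cylinder(h = 120, r = 100);


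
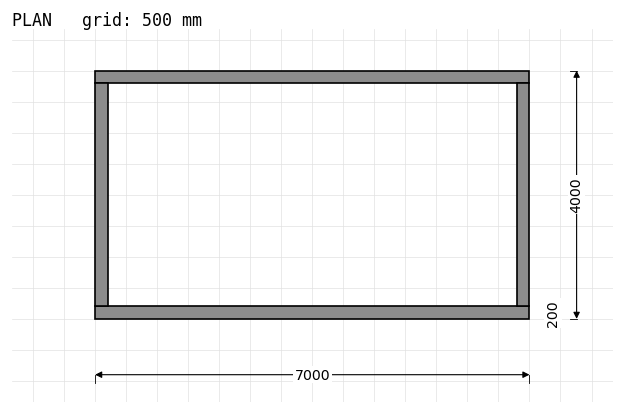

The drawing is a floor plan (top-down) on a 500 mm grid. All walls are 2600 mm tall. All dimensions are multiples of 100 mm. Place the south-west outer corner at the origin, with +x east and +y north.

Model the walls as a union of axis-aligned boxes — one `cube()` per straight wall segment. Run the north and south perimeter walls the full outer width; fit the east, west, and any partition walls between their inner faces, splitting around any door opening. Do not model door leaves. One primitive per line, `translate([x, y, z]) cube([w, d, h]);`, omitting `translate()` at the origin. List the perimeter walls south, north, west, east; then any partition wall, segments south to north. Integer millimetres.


cube([7000, 200, 2600]);
translate([0, 3800, 0]) cube([7000, 200, 2600]);
translate([0, 200, 0]) cube([200, 3600, 2600]);
translate([6800, 200, 0]) cube([200, 3600, 2600]);


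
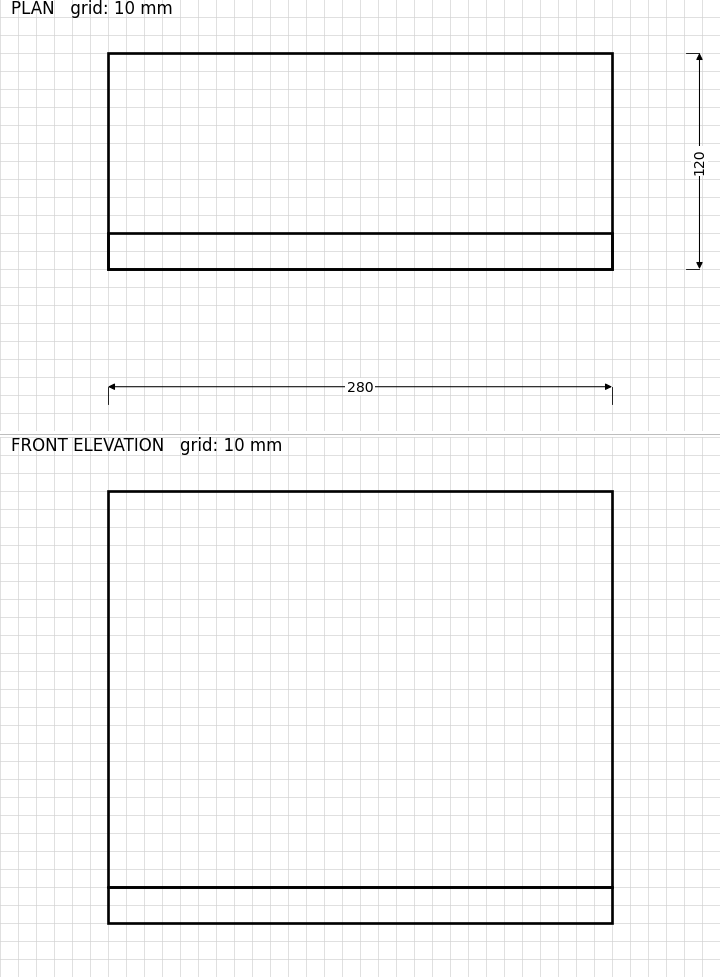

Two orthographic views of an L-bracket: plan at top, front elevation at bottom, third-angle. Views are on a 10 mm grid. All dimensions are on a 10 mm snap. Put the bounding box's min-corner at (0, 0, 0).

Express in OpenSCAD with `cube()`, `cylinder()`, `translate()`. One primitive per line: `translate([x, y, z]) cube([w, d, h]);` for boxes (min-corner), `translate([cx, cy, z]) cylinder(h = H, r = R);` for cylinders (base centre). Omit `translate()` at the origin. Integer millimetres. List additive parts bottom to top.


cube([280, 120, 20]);
translate([0, 0, 20]) cube([280, 20, 220]);
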